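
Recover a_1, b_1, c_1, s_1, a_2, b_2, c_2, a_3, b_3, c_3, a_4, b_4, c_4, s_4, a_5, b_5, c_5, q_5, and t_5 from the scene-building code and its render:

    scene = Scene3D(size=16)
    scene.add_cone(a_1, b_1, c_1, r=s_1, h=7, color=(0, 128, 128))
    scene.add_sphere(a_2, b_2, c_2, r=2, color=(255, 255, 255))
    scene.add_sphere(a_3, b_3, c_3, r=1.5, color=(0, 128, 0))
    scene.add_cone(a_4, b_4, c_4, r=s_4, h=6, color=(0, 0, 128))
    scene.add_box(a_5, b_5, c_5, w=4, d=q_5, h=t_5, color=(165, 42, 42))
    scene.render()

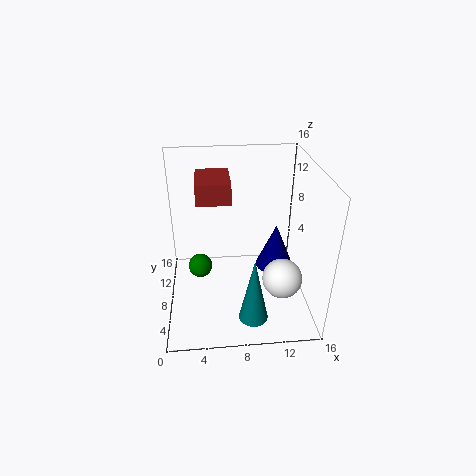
a_1 = 9, b_1 = 2, c_1 = 2, s_1 = 1.5, a_2 = 12, b_2 = 3, c_2 = 6, a_3 = 3.5, b_3 = 11.5, c_3 = 2, a_4 = 13.5, b_4 = 13, c_4 = 0.5, s_4 = 2.5, a_5 = 3.5, b_5 = 10, c_5 = 11, q_5 = 5.5, t_5 = 2.5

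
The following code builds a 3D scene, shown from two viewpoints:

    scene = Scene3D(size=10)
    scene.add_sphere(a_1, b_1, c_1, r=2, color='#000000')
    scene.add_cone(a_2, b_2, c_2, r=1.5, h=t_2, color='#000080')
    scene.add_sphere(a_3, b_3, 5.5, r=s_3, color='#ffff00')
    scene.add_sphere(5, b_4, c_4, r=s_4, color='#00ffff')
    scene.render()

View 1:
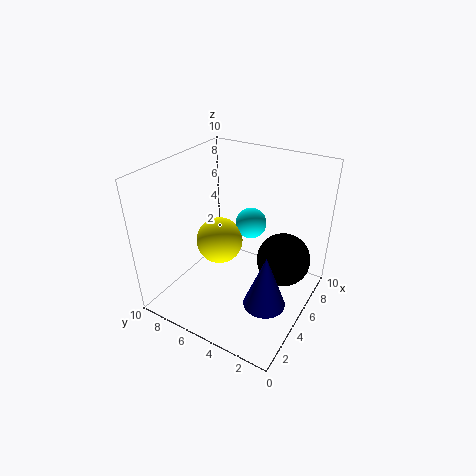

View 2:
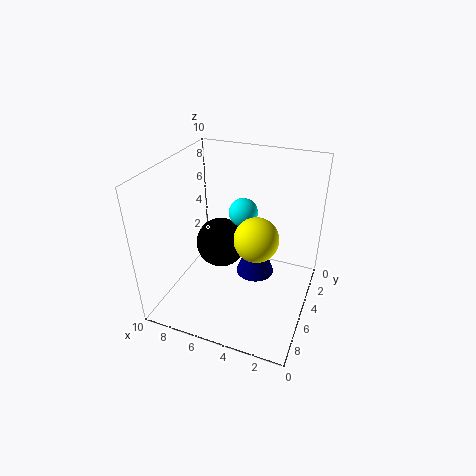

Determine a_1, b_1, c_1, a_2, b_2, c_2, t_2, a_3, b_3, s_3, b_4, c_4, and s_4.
a_1 = 7.5; b_1 = 2.5; c_1 = 2.5; a_2 = 4.5; b_2 = 2.5; c_2 = 0.5; t_2 = 4; a_3 = 3.5; b_3 = 5.5; s_3 = 1.5; b_4 = 4; c_4 = 6.5; s_4 = 1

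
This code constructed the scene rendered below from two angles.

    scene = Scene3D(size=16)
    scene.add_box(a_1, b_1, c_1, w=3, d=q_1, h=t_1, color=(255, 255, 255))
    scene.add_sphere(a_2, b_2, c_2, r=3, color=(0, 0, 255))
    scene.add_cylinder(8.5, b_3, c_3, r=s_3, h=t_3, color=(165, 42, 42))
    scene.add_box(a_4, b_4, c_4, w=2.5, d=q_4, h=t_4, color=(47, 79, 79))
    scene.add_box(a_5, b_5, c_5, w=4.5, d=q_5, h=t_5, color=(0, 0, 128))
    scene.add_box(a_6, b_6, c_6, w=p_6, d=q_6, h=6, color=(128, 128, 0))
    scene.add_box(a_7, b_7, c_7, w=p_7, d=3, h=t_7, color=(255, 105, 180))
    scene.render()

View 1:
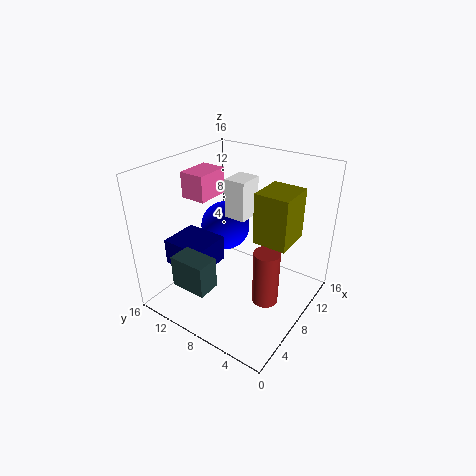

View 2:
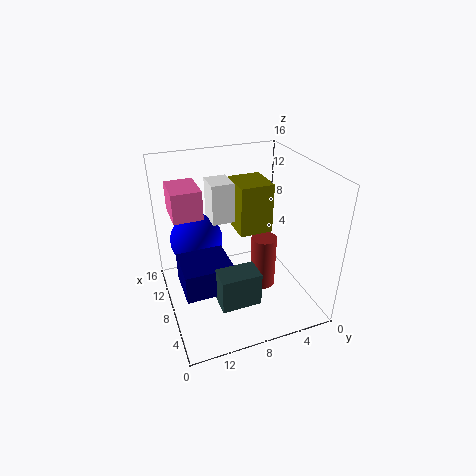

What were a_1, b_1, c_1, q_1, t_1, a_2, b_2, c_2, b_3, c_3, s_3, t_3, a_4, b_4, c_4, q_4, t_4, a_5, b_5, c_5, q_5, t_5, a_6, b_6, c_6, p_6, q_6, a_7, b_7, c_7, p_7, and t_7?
a_1 = 9, b_1 = 8, c_1 = 9.5, q_1 = 2.5, t_1 = 4.5, a_2 = 11, b_2 = 12, c_2 = 7, b_3 = 4.5, c_3 = 0.5, s_3 = 1.5, t_3 = 6.5, a_4 = 1.5, b_4 = 8, c_4 = 4, q_4 = 4, t_4 = 3.5, a_5 = 3.5, b_5 = 10, c_5 = 4.5, q_5 = 5, t_5 = 3, a_6 = 9.5, b_6 = 3, c_6 = 7, p_6 = 4.5, q_6 = 4, a_7 = 7, b_7 = 12, c_7 = 11.5, p_7 = 4, t_7 = 3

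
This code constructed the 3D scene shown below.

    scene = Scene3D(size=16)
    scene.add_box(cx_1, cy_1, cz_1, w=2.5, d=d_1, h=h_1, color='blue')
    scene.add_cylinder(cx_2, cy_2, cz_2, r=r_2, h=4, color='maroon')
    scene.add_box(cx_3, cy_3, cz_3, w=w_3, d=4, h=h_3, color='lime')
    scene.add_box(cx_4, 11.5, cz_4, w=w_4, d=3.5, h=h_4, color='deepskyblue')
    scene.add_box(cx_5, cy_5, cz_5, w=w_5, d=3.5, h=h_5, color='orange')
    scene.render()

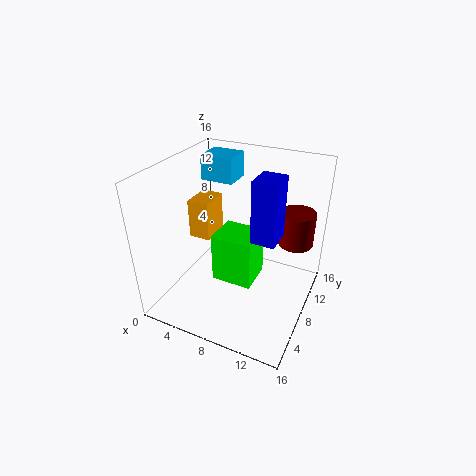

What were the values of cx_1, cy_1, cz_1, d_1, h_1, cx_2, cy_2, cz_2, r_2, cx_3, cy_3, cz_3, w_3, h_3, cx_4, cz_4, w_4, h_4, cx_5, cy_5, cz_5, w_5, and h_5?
cx_1 = 10.5; cy_1 = 5.5; cz_1 = 9.5; d_1 = 3; h_1 = 6.5; cx_2 = 13.5; cy_2 = 12; cz_2 = 6.5; r_2 = 2; cx_3 = 6; cy_3 = 5.5; cz_3 = 3.5; w_3 = 4.5; h_3 = 5.5; cx_4 = 1.5; cz_4 = 12.5; w_4 = 4; h_4 = 3; cx_5 = 2; cy_5 = 7.5; cz_5 = 7; w_5 = 2.5; h_5 = 4.5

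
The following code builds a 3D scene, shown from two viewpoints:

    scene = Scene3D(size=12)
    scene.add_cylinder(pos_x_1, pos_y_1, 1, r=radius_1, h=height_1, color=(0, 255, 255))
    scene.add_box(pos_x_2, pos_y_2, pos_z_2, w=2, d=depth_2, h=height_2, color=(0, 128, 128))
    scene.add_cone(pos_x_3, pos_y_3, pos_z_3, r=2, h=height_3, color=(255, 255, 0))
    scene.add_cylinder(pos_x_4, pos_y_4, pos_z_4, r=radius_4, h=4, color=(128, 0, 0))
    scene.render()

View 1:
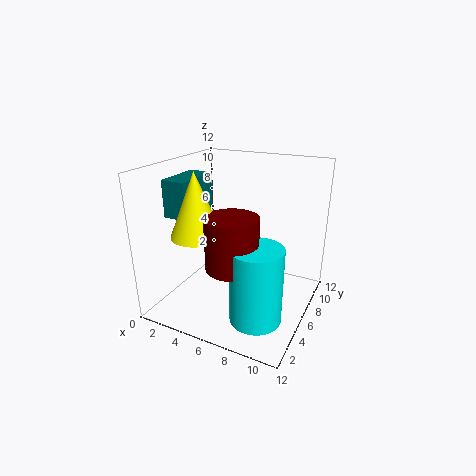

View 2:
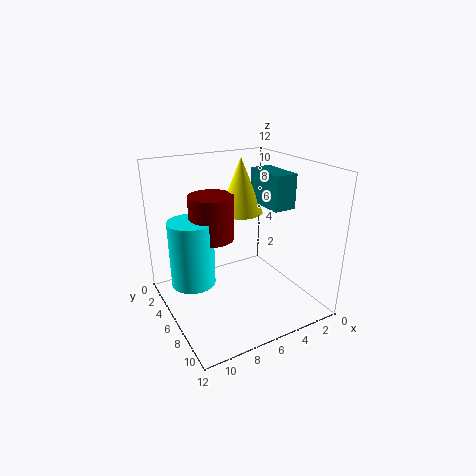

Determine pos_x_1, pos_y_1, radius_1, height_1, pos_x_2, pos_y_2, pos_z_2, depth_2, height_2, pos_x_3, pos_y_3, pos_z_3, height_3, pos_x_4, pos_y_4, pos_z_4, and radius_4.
pos_x_1 = 9
pos_y_1 = 3
radius_1 = 2
height_1 = 6
pos_x_2 = 1
pos_y_2 = 3
pos_z_2 = 8
depth_2 = 4
height_2 = 3
pos_x_3 = 4
pos_y_3 = 3
pos_z_3 = 7
height_3 = 5
pos_x_4 = 7
pos_y_4 = 3
pos_z_4 = 5
radius_4 = 2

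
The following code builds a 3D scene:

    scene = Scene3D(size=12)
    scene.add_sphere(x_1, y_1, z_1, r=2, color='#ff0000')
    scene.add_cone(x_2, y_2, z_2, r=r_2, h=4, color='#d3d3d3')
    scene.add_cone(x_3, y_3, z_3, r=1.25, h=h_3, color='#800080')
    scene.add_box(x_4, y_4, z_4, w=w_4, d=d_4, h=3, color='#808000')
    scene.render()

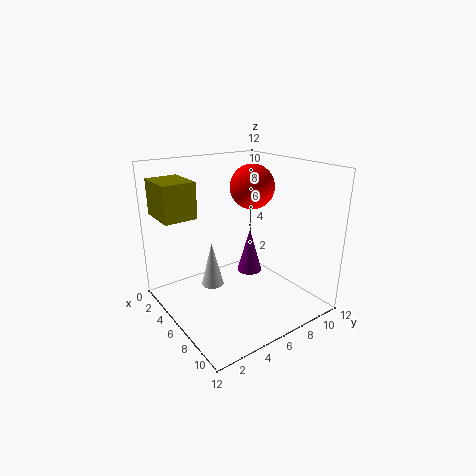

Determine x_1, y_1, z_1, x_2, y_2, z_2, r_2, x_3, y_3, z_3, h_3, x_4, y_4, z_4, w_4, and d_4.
x_1 = 4; y_1 = 9; z_1 = 9.5; x_2 = 3.75; y_2 = 4.75; z_2 = 1; r_2 = 1; x_3 = 2.5; y_3 = 10; z_3 = 0.25; h_3 = 4.5; x_4 = 0.75; y_4 = 0.5; z_4 = 7.75; w_4 = 3.5; d_4 = 2.75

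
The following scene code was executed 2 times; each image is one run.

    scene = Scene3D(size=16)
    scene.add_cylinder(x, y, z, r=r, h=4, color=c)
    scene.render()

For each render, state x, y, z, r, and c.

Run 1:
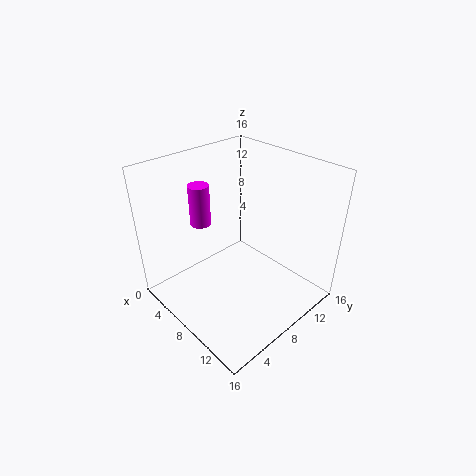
x = 7.5; y = 3.5; z = 11.5; r = 1; c = 'magenta'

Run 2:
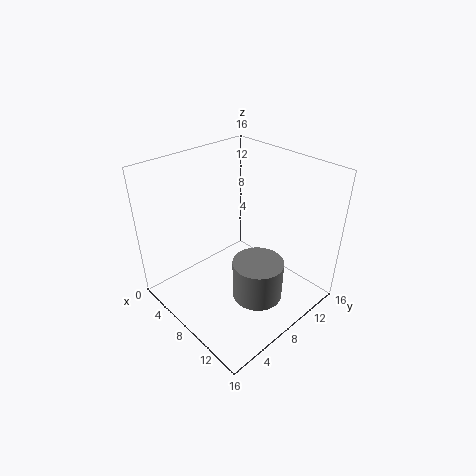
x = 13; y = 6; z = 4.5; r = 2.5; c = 'gray'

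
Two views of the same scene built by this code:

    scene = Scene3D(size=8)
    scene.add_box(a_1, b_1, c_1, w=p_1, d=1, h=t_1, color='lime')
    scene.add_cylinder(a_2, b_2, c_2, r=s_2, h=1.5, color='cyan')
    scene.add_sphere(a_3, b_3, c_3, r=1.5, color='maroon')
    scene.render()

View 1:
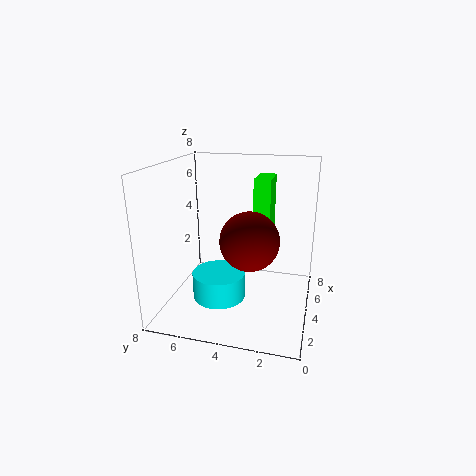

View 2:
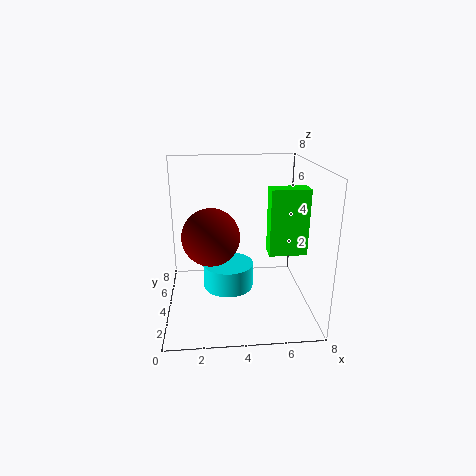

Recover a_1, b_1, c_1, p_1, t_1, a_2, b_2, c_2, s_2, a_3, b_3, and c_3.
a_1 = 5.5
b_1 = 2.5
c_1 = 3.5
p_1 = 2
t_1 = 3.5
a_2 = 3.5
b_2 = 5
c_2 = 0.5
s_2 = 1.5
a_3 = 2.5
b_3 = 3
c_3 = 4.5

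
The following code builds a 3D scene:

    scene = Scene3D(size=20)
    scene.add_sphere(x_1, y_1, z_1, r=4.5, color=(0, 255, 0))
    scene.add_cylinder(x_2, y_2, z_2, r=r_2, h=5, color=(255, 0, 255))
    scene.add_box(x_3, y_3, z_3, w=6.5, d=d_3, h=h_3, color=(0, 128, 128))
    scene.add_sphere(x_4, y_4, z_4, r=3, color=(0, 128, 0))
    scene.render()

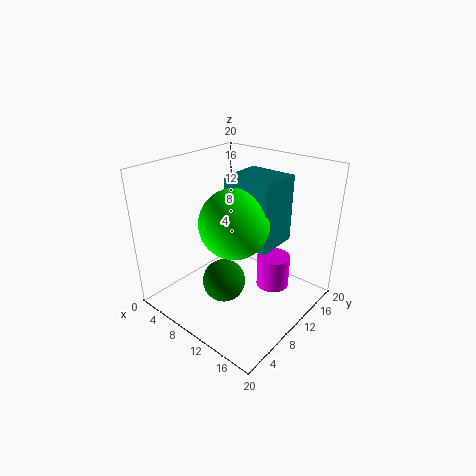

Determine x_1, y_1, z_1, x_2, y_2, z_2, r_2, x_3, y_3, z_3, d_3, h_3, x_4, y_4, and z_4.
x_1 = 11.5
y_1 = 7.5
z_1 = 13.5
x_2 = 12.5
y_2 = 15.5
z_2 = 0.5
r_2 = 2.5
x_3 = 9
y_3 = 8.5
z_3 = 10
d_3 = 6
h_3 = 9
x_4 = 9.5
y_4 = 7.5
z_4 = 4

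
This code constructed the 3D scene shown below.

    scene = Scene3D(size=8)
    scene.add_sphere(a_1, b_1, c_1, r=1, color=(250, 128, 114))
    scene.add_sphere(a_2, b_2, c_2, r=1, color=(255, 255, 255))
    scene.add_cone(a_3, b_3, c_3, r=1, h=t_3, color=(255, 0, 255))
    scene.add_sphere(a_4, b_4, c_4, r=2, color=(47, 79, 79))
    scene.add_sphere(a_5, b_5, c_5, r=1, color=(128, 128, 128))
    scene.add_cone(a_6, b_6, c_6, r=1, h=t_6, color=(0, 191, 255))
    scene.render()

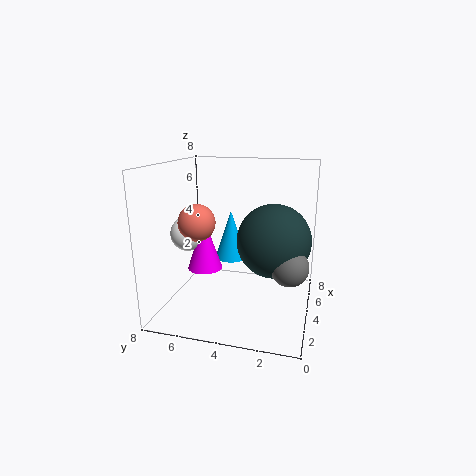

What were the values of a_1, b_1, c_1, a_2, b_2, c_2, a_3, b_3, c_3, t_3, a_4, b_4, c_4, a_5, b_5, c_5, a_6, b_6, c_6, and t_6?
a_1 = 3; b_1 = 6; c_1 = 5; a_2 = 4; b_2 = 7; c_2 = 4; a_3 = 4; b_3 = 6; c_3 = 2; t_3 = 3; a_4 = 4; b_4 = 2; c_4 = 4; a_5 = 3; b_5 = 1; c_5 = 3; a_6 = 6; b_6 = 5; c_6 = 2; t_6 = 3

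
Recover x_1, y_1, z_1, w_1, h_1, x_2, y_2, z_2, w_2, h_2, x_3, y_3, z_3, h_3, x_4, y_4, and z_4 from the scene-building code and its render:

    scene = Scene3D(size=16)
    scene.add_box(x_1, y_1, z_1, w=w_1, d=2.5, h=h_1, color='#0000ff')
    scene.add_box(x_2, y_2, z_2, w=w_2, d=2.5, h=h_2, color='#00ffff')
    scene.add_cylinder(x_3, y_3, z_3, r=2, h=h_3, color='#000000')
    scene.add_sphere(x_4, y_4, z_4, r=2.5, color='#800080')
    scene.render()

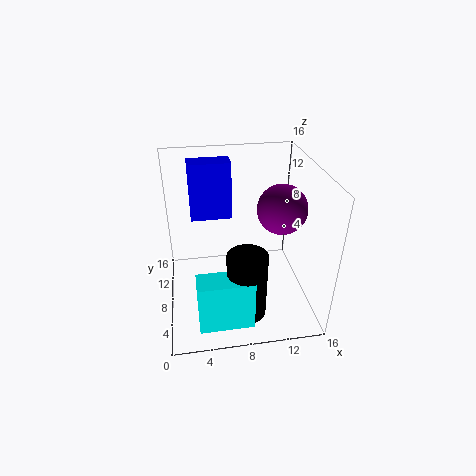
x_1 = 3, y_1 = 12.5, z_1 = 8, w_1 = 5, h_1 = 7, x_2 = 3, y_2 = 0.5, z_2 = 2, w_2 = 5.5, h_2 = 5.5, x_3 = 8, y_3 = 2.5, z_3 = 2.5, h_3 = 7, x_4 = 12, y_4 = 5.5, z_4 = 12.5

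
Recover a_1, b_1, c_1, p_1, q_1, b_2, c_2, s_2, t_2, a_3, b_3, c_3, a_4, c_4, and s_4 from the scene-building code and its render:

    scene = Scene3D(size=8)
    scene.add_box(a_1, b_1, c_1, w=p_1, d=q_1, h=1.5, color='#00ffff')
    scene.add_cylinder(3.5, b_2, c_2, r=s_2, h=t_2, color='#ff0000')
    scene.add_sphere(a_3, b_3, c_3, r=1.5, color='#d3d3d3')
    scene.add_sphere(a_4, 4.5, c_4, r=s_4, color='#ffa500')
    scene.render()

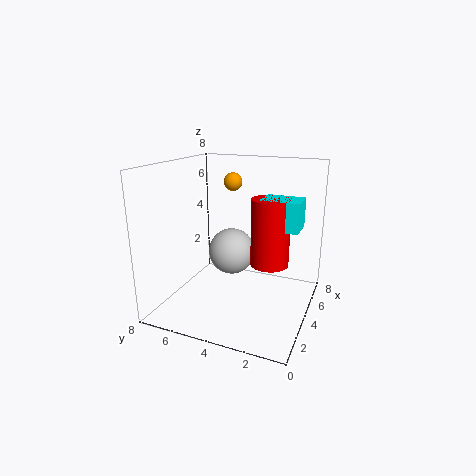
a_1 = 3
b_1 = 0.5
c_1 = 5
p_1 = 1.5
q_1 = 2
b_2 = 2
c_2 = 3
s_2 = 1
t_2 = 3.5
a_3 = 6.5
b_3 = 5.5
c_3 = 2
a_4 = 4.5
c_4 = 7
s_4 = 0.5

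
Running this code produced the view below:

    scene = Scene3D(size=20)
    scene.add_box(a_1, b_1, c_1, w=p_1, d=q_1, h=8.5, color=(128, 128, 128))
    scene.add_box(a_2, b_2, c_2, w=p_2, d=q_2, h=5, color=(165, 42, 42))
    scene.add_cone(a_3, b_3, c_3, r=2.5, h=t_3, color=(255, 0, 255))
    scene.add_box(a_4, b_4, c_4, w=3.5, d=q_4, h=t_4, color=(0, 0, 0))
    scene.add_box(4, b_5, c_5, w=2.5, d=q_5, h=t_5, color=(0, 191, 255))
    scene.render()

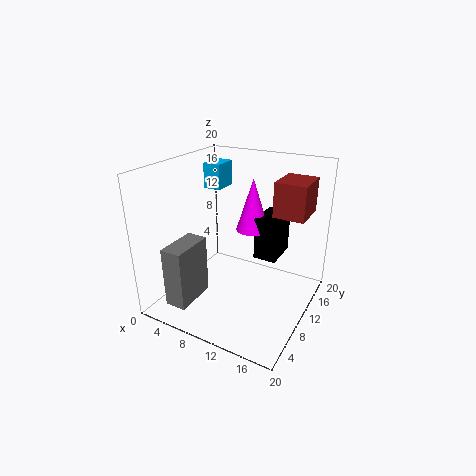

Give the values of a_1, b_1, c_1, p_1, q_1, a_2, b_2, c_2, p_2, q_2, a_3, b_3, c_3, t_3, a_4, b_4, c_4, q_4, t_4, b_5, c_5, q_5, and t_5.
a_1 = 3, b_1 = 2, c_1 = 1.5, p_1 = 3, q_1 = 6, a_2 = 13.5, b_2 = 13.5, c_2 = 12.5, p_2 = 4.5, q_2 = 5.5, a_3 = 9.5, b_3 = 15.5, c_3 = 9, t_3 = 8, a_4 = 10.5, b_4 = 14, c_4 = 5, q_4 = 5.5, t_4 = 6.5, b_5 = 11, c_5 = 16, q_5 = 3.5, t_5 = 3.5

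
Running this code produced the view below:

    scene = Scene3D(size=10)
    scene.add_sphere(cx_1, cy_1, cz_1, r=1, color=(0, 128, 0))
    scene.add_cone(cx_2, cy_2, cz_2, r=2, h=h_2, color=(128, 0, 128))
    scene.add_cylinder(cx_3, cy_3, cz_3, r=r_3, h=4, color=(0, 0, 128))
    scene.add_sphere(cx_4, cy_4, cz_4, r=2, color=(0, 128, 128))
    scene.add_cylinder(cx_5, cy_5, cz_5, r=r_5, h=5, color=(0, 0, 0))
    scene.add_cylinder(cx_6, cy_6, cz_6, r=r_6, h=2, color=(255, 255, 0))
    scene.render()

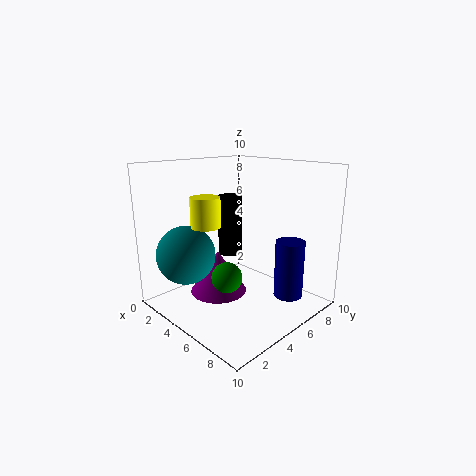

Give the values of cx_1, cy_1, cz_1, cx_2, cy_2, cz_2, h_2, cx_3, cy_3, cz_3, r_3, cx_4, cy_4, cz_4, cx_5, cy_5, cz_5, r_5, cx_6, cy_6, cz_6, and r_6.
cx_1 = 6; cy_1 = 3; cz_1 = 3; cx_2 = 4; cy_2 = 4; cz_2 = 1; h_2 = 3; cx_3 = 8; cy_3 = 7; cz_3 = 1; r_3 = 1; cx_4 = 3; cy_4 = 2; cz_4 = 4; cx_5 = 1; cy_5 = 8; cz_5 = 2; r_5 = 1; cx_6 = 4; cy_6 = 3; cz_6 = 6; r_6 = 1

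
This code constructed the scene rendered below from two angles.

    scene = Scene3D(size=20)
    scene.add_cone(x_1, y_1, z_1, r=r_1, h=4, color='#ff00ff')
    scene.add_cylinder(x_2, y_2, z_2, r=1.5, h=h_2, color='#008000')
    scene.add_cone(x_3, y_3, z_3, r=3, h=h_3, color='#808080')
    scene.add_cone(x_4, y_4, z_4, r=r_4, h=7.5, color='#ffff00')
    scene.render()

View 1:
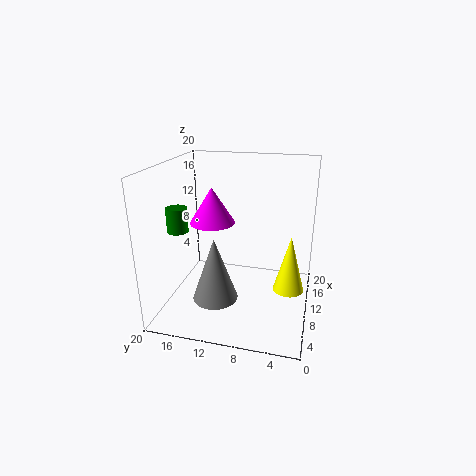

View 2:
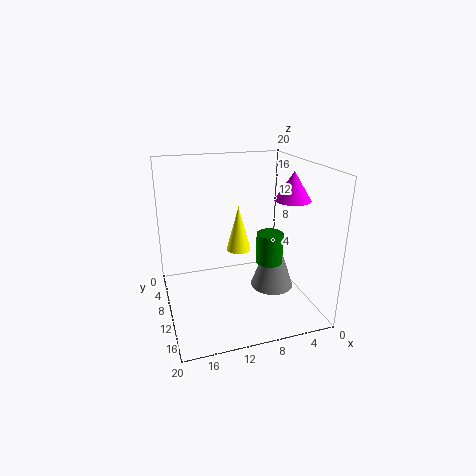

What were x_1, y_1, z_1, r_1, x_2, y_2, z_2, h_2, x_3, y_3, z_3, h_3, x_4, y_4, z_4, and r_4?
x_1 = 2.5, y_1 = 11, z_1 = 15, r_1 = 2.5, x_2 = 9, y_2 = 18.5, z_2 = 10.5, h_2 = 3.5, x_3 = 5.5, y_3 = 12, z_3 = 3, h_3 = 8.5, x_4 = 7.5, y_4 = 2.5, z_4 = 4.5, r_4 = 2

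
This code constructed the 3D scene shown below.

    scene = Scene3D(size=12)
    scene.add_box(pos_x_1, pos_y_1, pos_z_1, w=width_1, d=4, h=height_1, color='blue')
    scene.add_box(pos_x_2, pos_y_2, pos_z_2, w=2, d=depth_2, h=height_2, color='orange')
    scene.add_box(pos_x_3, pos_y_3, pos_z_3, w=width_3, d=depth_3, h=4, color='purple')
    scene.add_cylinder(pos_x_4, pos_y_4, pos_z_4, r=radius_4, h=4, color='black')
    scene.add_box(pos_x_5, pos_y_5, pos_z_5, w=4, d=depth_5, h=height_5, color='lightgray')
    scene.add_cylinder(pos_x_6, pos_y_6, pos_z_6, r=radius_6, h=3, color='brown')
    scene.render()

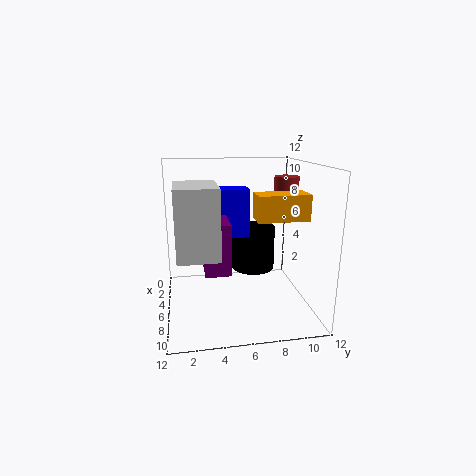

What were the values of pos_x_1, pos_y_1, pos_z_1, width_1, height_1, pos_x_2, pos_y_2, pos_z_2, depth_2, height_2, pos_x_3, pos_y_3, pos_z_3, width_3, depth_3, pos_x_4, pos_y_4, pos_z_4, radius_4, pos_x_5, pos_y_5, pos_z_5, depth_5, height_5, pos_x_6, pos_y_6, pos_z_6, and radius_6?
pos_x_1 = 4, pos_y_1 = 3, pos_z_1 = 6, width_1 = 2, height_1 = 4, pos_x_2 = 7, pos_y_2 = 7, pos_z_2 = 8, depth_2 = 4, height_2 = 2, pos_x_3 = 6, pos_y_3 = 3, pos_z_3 = 4, width_3 = 3, depth_3 = 2, pos_x_4 = 3, pos_y_4 = 8, pos_z_4 = 2, radius_4 = 2, pos_x_5 = 7, pos_y_5 = 1, pos_z_5 = 6, depth_5 = 3, height_5 = 5, pos_x_6 = 6, pos_y_6 = 10, pos_z_6 = 8, radius_6 = 1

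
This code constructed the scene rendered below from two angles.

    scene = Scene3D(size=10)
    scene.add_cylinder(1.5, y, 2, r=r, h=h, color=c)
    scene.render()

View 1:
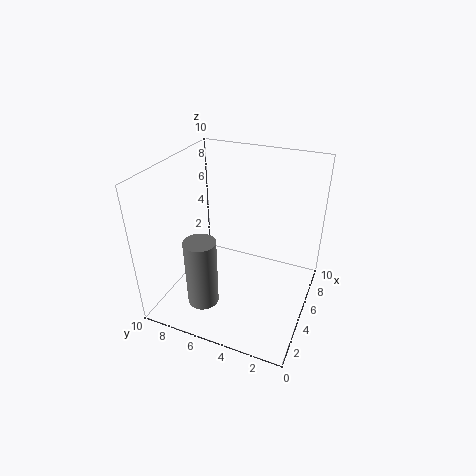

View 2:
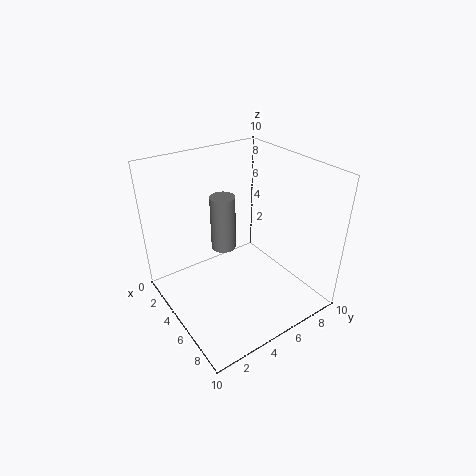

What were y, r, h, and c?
y = 6
r = 1
h = 4.5
c = 'gray'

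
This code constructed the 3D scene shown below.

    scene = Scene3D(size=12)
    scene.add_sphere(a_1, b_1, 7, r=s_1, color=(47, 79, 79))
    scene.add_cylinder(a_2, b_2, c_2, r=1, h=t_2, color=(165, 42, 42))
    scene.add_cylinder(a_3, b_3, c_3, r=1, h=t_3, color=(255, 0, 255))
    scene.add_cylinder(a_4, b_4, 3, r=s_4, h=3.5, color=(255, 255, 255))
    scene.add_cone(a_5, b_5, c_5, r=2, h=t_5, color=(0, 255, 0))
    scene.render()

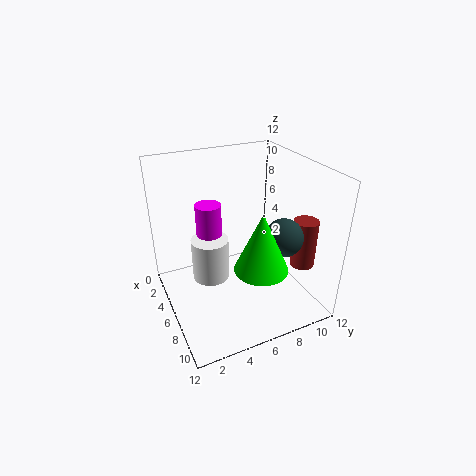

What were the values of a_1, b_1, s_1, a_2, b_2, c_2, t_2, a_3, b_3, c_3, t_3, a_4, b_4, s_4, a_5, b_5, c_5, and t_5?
a_1 = 9, b_1 = 8.5, s_1 = 1.5, a_2 = 9, b_2 = 10.5, c_2 = 4, t_2 = 4, a_3 = 6, b_3 = 3.5, c_3 = 7, t_3 = 2.5, a_4 = 6, b_4 = 3.5, s_4 = 1.5, a_5 = 10, b_5 = 6, c_5 = 5.5, t_5 = 4.5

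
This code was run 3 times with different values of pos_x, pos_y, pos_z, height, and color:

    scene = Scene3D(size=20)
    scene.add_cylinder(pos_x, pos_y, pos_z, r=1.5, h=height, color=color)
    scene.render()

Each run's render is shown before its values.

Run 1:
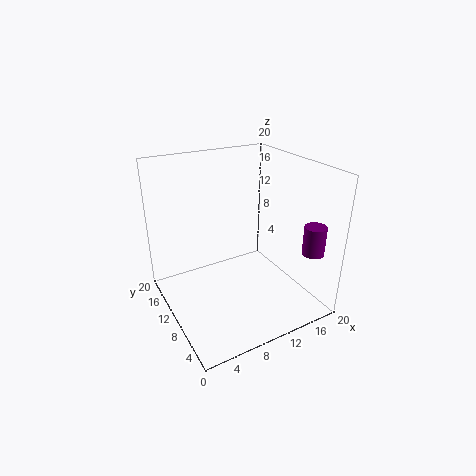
pos_x = 18
pos_y = 3.5
pos_z = 8.5
height = 4
color = 'purple'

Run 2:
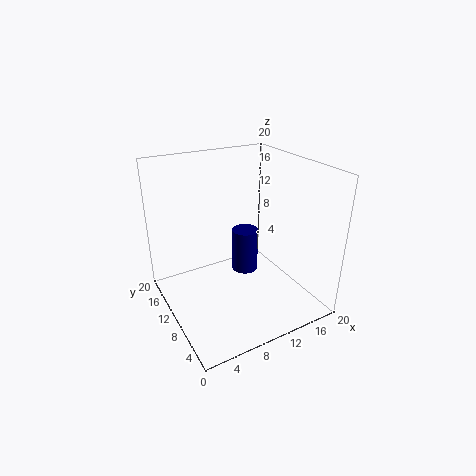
pos_x = 7.5
pos_y = 4
pos_z = 9.5
height = 5
color = 'navy'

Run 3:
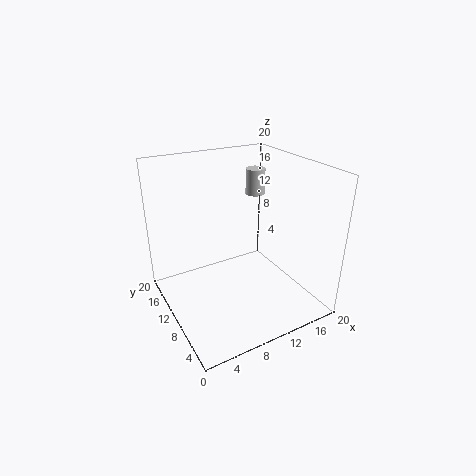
pos_x = 16.5
pos_y = 16
pos_z = 13.5
height = 4
color = 'lightgray'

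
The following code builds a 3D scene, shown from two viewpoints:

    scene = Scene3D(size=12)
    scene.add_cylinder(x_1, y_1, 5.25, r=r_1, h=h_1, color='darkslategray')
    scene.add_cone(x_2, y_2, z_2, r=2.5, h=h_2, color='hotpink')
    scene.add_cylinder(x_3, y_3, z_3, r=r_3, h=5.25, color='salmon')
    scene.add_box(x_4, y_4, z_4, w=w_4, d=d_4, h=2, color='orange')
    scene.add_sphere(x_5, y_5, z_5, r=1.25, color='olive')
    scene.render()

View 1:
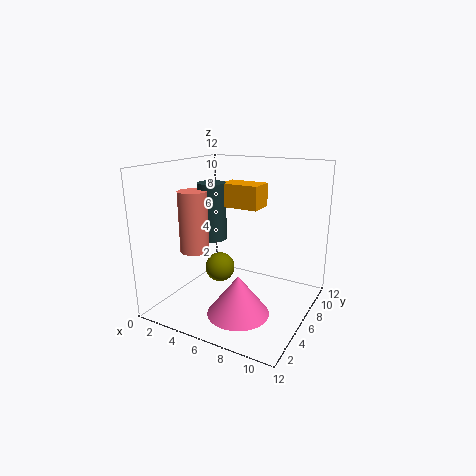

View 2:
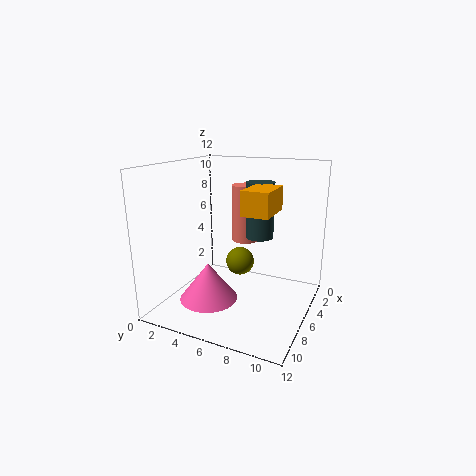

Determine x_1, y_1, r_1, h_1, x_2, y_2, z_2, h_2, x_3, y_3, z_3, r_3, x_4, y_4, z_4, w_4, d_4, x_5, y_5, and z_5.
x_1 = 3, y_1 = 6.75, r_1 = 1.25, h_1 = 5, x_2 = 7.25, y_2 = 3.75, z_2 = 0.5, h_2 = 3.25, x_3 = 2.25, y_3 = 5, z_3 = 4.5, r_3 = 1.25, x_4 = 3.75, y_4 = 6.75, z_4 = 8.25, w_4 = 3.5, d_4 = 2.25, x_5 = 4.5, y_5 = 5.5, z_5 = 3.25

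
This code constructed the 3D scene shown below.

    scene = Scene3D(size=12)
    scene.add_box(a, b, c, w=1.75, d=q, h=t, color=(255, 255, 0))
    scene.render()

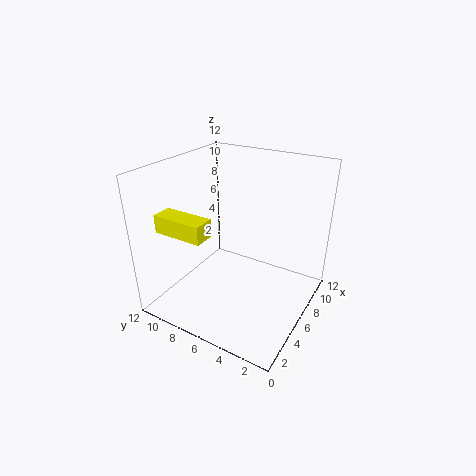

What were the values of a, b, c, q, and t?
a = 2.25; b = 7.25; c = 6.75; q = 4.25; t = 1.5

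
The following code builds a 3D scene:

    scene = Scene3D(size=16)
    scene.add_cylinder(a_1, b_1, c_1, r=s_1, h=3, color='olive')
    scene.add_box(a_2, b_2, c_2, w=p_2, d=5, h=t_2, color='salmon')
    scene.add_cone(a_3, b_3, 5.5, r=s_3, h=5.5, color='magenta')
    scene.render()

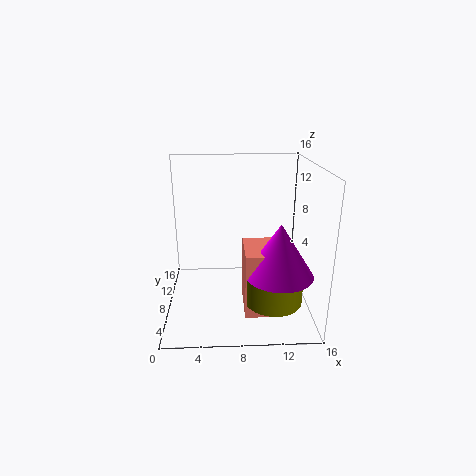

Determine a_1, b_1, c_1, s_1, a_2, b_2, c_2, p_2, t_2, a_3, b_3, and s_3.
a_1 = 11.5; b_1 = 4; c_1 = 2.5; s_1 = 3; a_2 = 8.5; b_2 = 3; c_2 = 1; p_2 = 3.5; t_2 = 7; a_3 = 12; b_3 = 4; s_3 = 3.5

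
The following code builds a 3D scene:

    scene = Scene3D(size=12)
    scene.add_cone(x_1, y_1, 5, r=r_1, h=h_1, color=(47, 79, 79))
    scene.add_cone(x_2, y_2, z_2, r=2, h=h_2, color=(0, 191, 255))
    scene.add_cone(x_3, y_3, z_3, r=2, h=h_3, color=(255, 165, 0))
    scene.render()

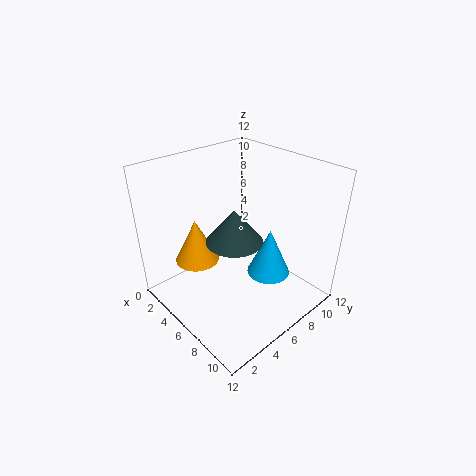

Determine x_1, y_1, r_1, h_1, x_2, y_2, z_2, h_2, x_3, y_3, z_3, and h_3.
x_1 = 5
y_1 = 6.5
r_1 = 2.5
h_1 = 3
x_2 = 6.5
y_2 = 9.5
z_2 = 1
h_2 = 4.5
x_3 = 2
y_3 = 4.5
z_3 = 2.5
h_3 = 4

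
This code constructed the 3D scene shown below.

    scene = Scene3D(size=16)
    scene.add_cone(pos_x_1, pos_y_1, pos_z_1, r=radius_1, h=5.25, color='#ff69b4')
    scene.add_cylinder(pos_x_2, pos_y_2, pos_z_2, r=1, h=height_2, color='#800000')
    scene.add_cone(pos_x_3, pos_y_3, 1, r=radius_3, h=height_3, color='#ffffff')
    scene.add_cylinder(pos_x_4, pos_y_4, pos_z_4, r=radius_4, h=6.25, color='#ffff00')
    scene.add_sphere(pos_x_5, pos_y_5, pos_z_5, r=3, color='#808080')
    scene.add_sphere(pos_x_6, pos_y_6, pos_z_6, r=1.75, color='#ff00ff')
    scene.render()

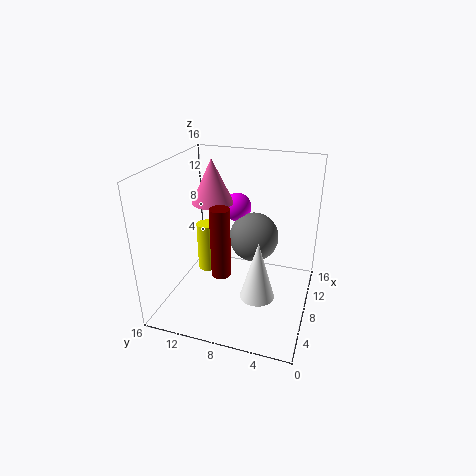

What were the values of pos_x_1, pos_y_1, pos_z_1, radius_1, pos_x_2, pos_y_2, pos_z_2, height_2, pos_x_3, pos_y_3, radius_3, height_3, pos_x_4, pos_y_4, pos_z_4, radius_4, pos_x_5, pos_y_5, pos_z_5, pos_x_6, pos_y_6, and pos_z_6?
pos_x_1 = 11.25, pos_y_1 = 12.25, pos_z_1 = 10.5, radius_1 = 2.5, pos_x_2 = 4, pos_y_2 = 8.5, pos_z_2 = 5.75, height_2 = 7.25, pos_x_3 = 7.5, pos_y_3 = 5.5, radius_3 = 2, height_3 = 7, pos_x_4 = 11.25, pos_y_4 = 13.25, pos_z_4 = 1.25, radius_4 = 1.25, pos_x_5 = 12, pos_y_5 = 7.25, pos_z_5 = 6.25, pos_x_6 = 13, pos_y_6 = 9.75, pos_z_6 = 9.5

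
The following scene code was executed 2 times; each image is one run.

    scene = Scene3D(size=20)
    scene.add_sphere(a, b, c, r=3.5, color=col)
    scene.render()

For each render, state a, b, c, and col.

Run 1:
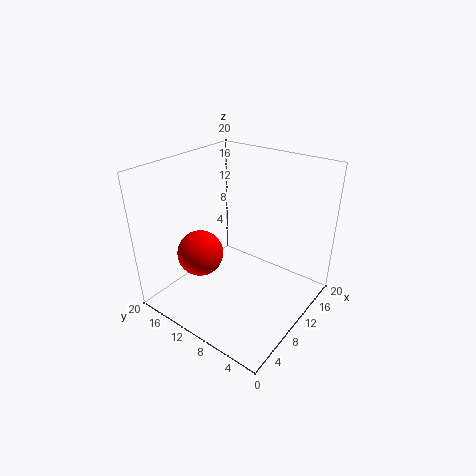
a = 9, b = 16.5, c = 5.5, col = 'red'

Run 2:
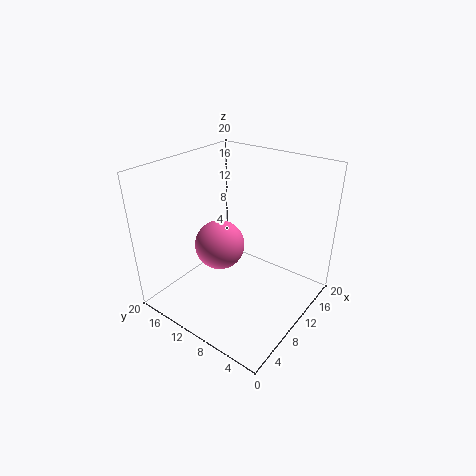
a = 9, b = 12.5, c = 8.5, col = 'hotpink'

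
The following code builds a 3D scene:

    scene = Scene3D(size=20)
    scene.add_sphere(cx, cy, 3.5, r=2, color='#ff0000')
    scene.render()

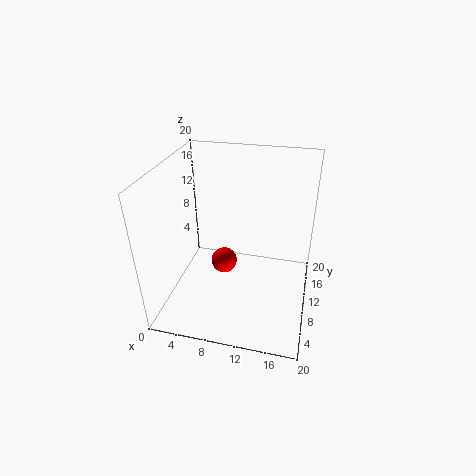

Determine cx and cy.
cx = 7
cy = 13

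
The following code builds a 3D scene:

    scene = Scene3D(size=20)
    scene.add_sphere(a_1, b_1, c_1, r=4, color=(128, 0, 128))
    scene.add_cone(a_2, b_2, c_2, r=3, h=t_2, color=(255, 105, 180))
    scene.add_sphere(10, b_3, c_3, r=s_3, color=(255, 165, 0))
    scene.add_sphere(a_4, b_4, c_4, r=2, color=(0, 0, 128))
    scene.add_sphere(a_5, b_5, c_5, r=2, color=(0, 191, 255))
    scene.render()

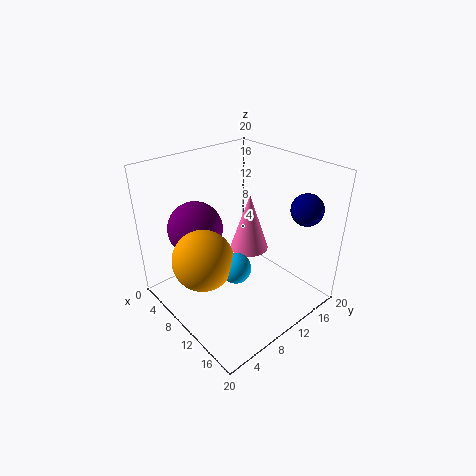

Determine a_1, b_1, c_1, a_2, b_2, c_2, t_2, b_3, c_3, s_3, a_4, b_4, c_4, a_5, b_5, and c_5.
a_1 = 4
b_1 = 7
c_1 = 10
a_2 = 7
b_2 = 15
c_2 = 5
t_2 = 9
b_3 = 4
c_3 = 9
s_3 = 4
a_4 = 18
b_4 = 14
c_4 = 16
a_5 = 13
b_5 = 7
c_5 = 8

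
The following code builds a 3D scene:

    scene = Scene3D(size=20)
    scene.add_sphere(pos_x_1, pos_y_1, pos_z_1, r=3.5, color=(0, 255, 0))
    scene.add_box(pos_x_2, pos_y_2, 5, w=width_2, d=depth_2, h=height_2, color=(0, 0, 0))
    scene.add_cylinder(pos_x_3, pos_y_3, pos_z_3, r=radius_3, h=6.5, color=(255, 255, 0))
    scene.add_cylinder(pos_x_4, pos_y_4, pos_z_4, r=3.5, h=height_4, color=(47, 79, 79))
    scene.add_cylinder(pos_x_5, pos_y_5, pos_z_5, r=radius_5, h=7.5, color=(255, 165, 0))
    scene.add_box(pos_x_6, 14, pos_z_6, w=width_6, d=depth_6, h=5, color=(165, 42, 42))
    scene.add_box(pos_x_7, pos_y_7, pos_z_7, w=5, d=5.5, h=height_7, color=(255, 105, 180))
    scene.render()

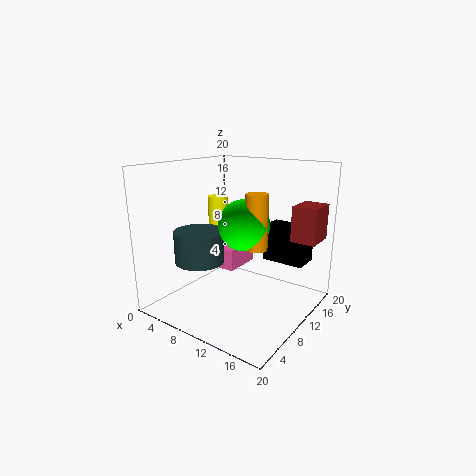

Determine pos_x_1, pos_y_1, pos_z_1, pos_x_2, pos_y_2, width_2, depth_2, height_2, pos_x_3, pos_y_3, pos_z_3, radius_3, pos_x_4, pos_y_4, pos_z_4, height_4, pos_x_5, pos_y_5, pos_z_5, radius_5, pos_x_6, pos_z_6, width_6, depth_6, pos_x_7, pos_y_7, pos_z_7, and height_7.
pos_x_1 = 11, pos_y_1 = 10, pos_z_1 = 12, pos_x_2 = 10.5, pos_y_2 = 16, width_2 = 6.5, depth_2 = 4, height_2 = 5.5, pos_x_3 = 5, pos_y_3 = 12, pos_z_3 = 8.5, radius_3 = 1.5, pos_x_4 = 5.5, pos_y_4 = 7, pos_z_4 = 6.5, height_4 = 4.5, pos_x_5 = 13, pos_y_5 = 10, pos_z_5 = 9, radius_5 = 1.5, pos_x_6 = 16, pos_z_6 = 9.5, width_6 = 3.5, depth_6 = 4.5, pos_x_7 = 5, pos_y_7 = 8.5, pos_z_7 = 5.5, height_7 = 3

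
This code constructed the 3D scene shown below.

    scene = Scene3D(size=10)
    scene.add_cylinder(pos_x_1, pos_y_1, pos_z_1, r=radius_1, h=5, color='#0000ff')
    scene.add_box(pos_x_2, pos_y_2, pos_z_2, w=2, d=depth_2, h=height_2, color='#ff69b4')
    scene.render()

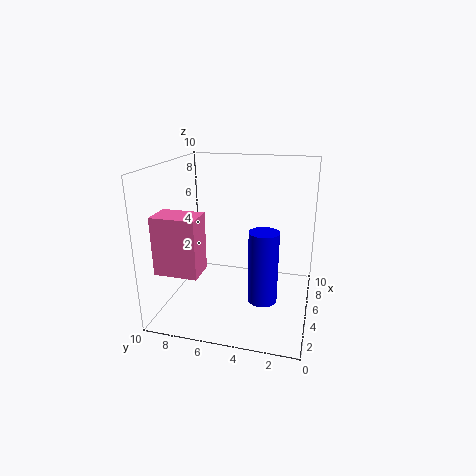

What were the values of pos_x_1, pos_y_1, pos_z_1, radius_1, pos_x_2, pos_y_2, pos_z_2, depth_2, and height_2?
pos_x_1 = 4
pos_y_1 = 3
pos_z_1 = 1
radius_1 = 1
pos_x_2 = 2
pos_y_2 = 7
pos_z_2 = 3
depth_2 = 3
height_2 = 4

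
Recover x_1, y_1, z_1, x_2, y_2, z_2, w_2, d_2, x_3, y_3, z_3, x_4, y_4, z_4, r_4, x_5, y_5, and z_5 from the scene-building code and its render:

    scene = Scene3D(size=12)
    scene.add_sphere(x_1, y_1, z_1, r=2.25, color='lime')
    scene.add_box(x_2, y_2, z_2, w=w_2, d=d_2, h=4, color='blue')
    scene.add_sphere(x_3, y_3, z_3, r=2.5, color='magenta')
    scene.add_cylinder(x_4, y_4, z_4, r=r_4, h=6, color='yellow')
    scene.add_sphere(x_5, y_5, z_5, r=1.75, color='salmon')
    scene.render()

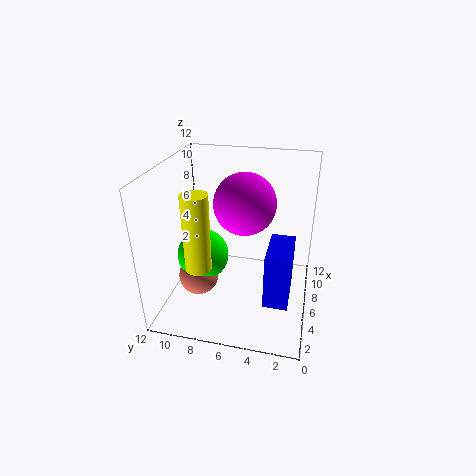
x_1 = 6.25
y_1 = 9.25
z_1 = 3.75
x_2 = 0.75
y_2 = 1.25
z_2 = 3.75
w_2 = 3.5
d_2 = 1.75
x_3 = 6.25
y_3 = 5.5
z_3 = 9
x_4 = 2.5
y_4 = 8.25
z_4 = 5
r_4 = 1
x_5 = 5.5
y_5 = 9.5
z_5 = 2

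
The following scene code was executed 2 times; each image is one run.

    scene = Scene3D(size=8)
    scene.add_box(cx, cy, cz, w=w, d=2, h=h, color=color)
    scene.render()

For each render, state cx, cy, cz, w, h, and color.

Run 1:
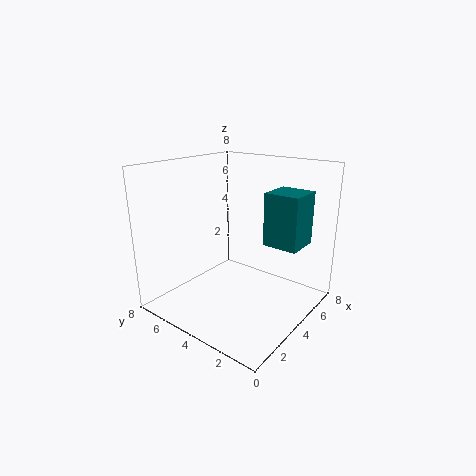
cx = 5
cy = 1
cz = 3.5
w = 2
h = 3
color = 'teal'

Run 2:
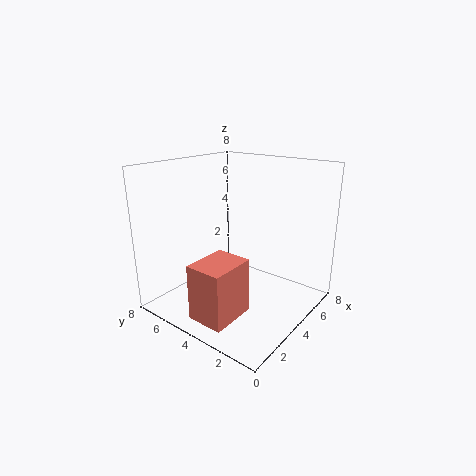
cx = 0.5
cy = 2.5
cz = 0.5
w = 2.5
h = 3
color = 'salmon'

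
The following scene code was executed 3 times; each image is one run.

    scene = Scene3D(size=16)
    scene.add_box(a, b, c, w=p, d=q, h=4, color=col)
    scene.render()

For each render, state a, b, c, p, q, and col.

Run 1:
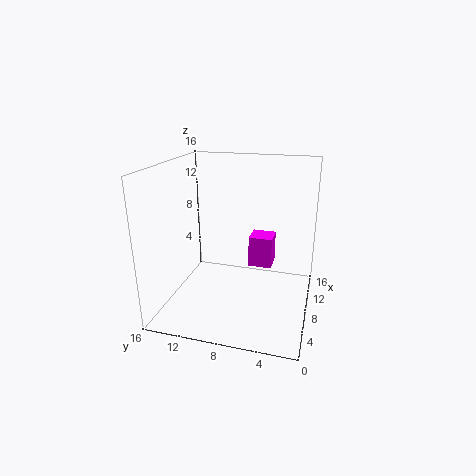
a = 13, b = 5, c = 2, p = 3, q = 3, col = 'magenta'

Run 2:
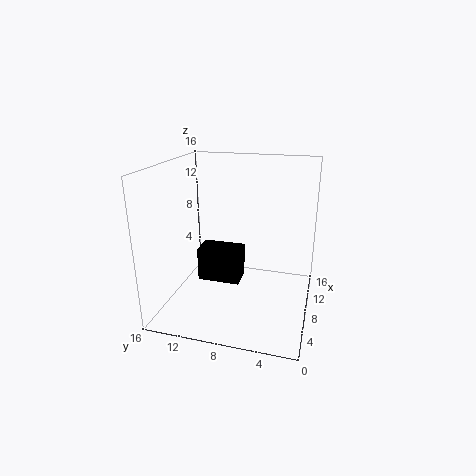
a = 8, b = 8, c = 2, p = 3, q = 5, col = 'black'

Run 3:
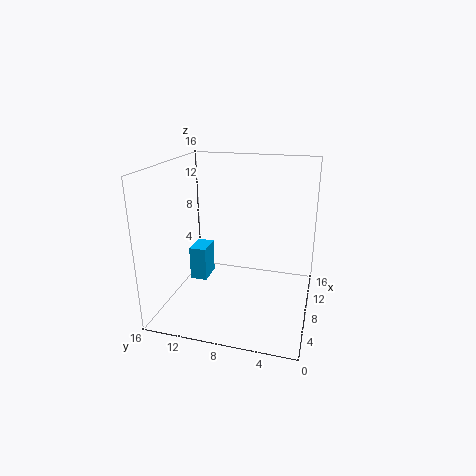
a = 8, b = 12, c = 2, p = 3, q = 2, col = 'deepskyblue'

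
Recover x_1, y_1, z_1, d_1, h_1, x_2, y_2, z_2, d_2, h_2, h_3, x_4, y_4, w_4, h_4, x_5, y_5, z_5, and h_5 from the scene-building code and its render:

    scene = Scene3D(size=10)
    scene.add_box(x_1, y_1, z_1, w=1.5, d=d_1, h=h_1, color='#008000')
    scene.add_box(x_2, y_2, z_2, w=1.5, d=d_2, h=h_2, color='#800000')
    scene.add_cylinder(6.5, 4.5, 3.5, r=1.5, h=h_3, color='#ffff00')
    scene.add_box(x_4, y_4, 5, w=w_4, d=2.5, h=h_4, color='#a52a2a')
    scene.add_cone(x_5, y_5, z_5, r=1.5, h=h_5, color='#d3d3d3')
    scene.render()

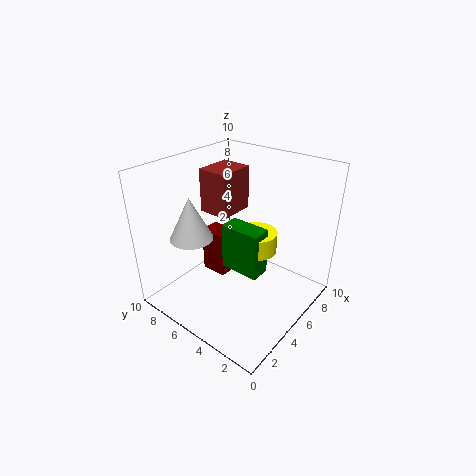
x_1 = 5
y_1 = 3.5
z_1 = 2
d_1 = 3
h_1 = 3.5
x_2 = 5
y_2 = 6.5
z_2 = 1
d_2 = 2
h_2 = 3.5
h_3 = 1.5
x_4 = 6.5
y_4 = 7.5
w_4 = 3
h_4 = 3.5
x_5 = 3
y_5 = 7.5
z_5 = 5
h_5 = 3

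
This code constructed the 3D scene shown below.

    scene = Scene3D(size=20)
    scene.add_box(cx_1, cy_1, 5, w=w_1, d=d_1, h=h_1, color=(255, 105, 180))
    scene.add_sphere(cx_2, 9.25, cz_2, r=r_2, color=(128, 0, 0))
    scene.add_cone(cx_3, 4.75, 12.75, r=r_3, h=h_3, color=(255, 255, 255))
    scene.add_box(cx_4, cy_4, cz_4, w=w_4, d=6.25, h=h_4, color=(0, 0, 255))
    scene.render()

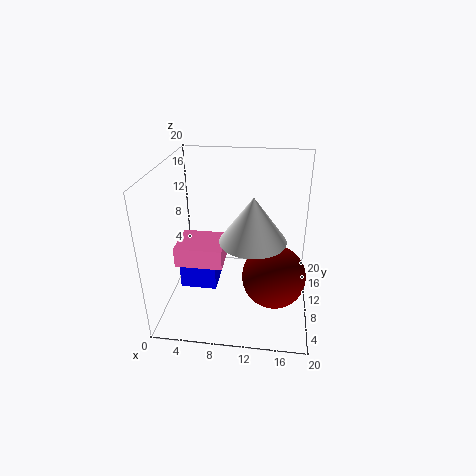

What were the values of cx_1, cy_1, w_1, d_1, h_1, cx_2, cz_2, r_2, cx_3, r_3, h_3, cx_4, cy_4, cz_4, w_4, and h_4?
cx_1 = 0.75, cy_1 = 9, w_1 = 7, d_1 = 6, h_1 = 3, cx_2 = 15.25, cz_2 = 4.5, r_2 = 4.5, cx_3 = 12.5, r_3 = 4, h_3 = 5.5, cx_4 = 1, cy_4 = 10.25, cz_4 = 0.5, w_4 = 5.5, h_4 = 4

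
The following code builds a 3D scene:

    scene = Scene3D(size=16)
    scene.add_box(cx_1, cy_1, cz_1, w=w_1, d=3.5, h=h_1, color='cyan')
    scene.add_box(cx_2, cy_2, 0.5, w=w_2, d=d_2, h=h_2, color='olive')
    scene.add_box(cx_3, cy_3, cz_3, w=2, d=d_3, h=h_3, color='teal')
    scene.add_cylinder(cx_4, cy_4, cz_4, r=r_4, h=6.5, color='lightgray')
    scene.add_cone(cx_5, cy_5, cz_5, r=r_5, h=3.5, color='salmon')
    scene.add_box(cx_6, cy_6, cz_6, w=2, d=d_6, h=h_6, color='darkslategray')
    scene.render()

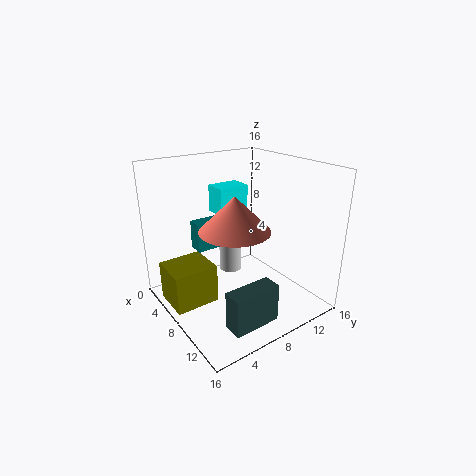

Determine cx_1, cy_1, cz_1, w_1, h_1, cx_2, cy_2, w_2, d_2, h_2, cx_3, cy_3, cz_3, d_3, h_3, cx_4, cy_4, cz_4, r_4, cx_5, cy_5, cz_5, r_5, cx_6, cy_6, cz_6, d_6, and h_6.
cx_1 = 4.5
cy_1 = 6.5
cz_1 = 10.5
w_1 = 2.5
h_1 = 3
cx_2 = 3
cy_2 = 0.5
w_2 = 4.5
d_2 = 5
h_2 = 4.5
cx_3 = 1.5
cy_3 = 5.5
cz_3 = 5
d_3 = 4
h_3 = 3.5
cx_4 = 2
cy_4 = 11
cz_4 = 0.5
r_4 = 1.5
cx_5 = 11
cy_5 = 5.5
cz_5 = 10.5
r_5 = 3.5
cx_6 = 13
cy_6 = 3
cz_6 = 1.5
d_6 = 5
h_6 = 4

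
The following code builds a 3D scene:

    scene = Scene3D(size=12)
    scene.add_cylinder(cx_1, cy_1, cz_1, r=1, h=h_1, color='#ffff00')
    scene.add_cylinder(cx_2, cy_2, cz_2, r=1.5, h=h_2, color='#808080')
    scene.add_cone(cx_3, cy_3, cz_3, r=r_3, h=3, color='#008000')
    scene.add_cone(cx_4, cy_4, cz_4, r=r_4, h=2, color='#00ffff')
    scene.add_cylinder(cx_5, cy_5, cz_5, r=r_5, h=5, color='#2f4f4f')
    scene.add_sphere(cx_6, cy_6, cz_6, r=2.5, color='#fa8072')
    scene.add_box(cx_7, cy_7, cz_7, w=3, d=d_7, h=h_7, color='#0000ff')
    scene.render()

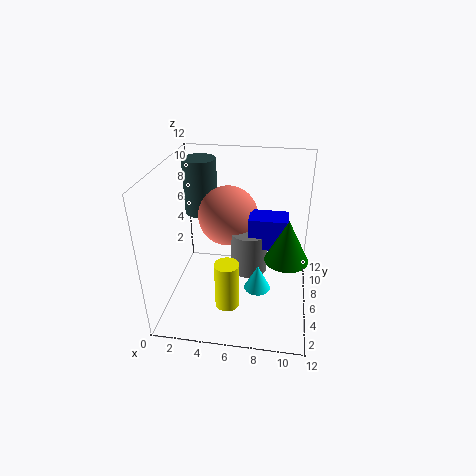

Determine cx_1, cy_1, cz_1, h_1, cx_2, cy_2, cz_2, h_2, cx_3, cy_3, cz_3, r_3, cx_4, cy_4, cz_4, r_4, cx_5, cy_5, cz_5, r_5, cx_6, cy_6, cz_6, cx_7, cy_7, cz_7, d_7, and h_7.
cx_1 = 5.5; cy_1 = 3.5; cz_1 = 1; h_1 = 4; cx_2 = 7; cy_2 = 5.5; cz_2 = 3.5; h_2 = 3.5; cx_3 = 10; cy_3 = 2; cz_3 = 7; r_3 = 1.5; cx_4 = 8; cy_4 = 3; cz_4 = 3.5; r_4 = 1; cx_5 = 2; cy_5 = 9.5; cz_5 = 6.5; r_5 = 1.5; cx_6 = 5; cy_6 = 7; cz_6 = 7.5; cx_7 = 7; cy_7 = 4.5; cz_7 = 6; d_7 = 2; h_7 = 2.5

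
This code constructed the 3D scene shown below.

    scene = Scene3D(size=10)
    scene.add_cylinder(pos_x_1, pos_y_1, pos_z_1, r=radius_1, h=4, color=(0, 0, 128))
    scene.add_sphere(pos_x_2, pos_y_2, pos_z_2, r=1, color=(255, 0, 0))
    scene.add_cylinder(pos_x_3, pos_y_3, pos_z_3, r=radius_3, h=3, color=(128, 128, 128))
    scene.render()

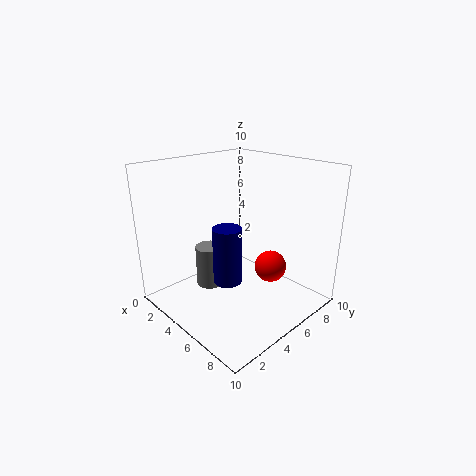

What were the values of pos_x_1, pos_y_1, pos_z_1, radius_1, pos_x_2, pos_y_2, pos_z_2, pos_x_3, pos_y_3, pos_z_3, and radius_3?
pos_x_1 = 5, pos_y_1 = 4, pos_z_1 = 2, radius_1 = 1, pos_x_2 = 8, pos_y_2 = 5, pos_z_2 = 4, pos_x_3 = 3, pos_y_3 = 4, pos_z_3 = 1, radius_3 = 1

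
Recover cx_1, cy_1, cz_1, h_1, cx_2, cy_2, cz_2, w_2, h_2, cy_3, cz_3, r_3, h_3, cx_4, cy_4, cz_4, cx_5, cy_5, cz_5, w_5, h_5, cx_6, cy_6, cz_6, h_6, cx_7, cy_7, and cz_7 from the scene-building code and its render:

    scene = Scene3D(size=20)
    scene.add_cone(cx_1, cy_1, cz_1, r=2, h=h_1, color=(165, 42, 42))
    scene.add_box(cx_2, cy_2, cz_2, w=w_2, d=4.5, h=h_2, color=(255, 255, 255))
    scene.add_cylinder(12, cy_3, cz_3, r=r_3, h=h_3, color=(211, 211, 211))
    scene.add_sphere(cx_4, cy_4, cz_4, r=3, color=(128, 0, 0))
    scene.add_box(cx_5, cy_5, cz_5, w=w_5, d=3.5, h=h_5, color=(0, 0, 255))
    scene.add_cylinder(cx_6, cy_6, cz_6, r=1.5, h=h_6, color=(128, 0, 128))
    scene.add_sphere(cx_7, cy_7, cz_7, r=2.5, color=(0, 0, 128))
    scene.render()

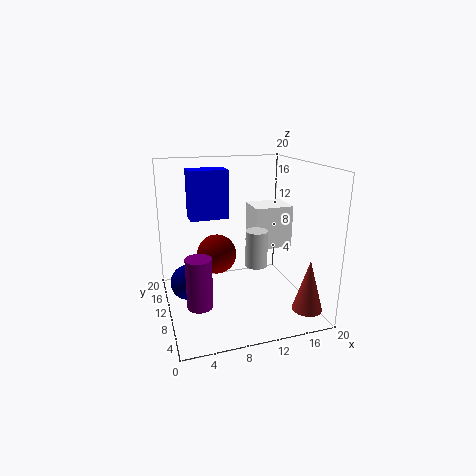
cx_1 = 17.5, cy_1 = 3, cz_1 = 1.5, h_1 = 7, cx_2 = 12.5, cy_2 = 9.5, cz_2 = 8, w_2 = 5.5, h_2 = 6, cy_3 = 8, cz_3 = 6.5, r_3 = 1.5, h_3 = 5, cx_4 = 8, cy_4 = 14.5, cz_4 = 6, cx_5 = 4.5, cy_5 = 16, cz_5 = 11, w_5 = 6, h_5 = 7.5, cx_6 = 3, cy_6 = 2.5, cz_6 = 5, h_6 = 6, cx_7 = 3, cy_7 = 11.5, cz_7 = 3.5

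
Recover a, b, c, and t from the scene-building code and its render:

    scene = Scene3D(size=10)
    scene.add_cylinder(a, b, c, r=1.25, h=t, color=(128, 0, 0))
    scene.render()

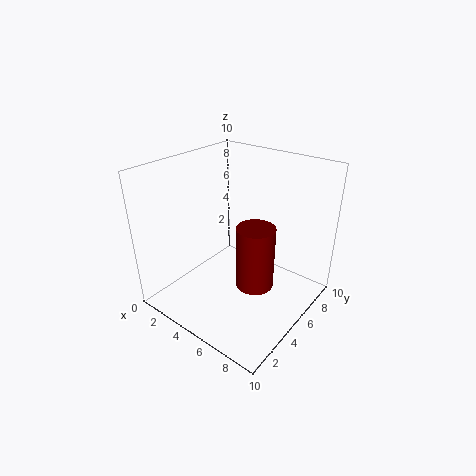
a = 7
b = 4.25
c = 2.5
t = 4.25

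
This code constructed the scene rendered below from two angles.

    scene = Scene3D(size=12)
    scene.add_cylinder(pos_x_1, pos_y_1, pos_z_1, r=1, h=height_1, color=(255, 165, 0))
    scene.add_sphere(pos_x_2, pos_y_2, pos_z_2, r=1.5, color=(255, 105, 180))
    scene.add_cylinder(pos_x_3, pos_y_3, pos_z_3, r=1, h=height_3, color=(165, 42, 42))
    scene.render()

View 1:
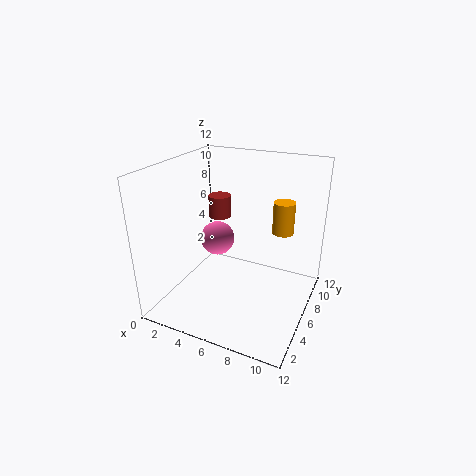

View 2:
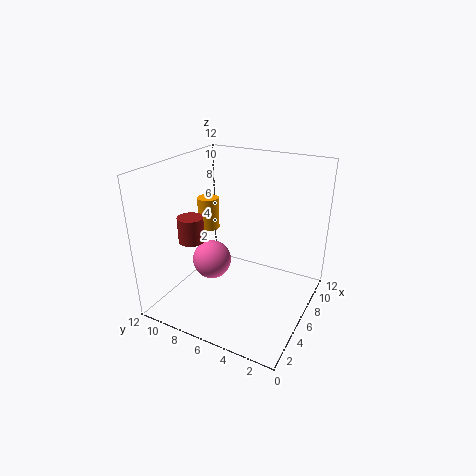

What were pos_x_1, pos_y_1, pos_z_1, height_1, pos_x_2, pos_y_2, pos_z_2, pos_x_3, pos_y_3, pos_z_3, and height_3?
pos_x_1 = 8.5; pos_y_1 = 10.5; pos_z_1 = 5; height_1 = 3; pos_x_2 = 3.5; pos_y_2 = 7; pos_z_2 = 5; pos_x_3 = 3; pos_y_3 = 8.5; pos_z_3 = 6.5; height_3 = 2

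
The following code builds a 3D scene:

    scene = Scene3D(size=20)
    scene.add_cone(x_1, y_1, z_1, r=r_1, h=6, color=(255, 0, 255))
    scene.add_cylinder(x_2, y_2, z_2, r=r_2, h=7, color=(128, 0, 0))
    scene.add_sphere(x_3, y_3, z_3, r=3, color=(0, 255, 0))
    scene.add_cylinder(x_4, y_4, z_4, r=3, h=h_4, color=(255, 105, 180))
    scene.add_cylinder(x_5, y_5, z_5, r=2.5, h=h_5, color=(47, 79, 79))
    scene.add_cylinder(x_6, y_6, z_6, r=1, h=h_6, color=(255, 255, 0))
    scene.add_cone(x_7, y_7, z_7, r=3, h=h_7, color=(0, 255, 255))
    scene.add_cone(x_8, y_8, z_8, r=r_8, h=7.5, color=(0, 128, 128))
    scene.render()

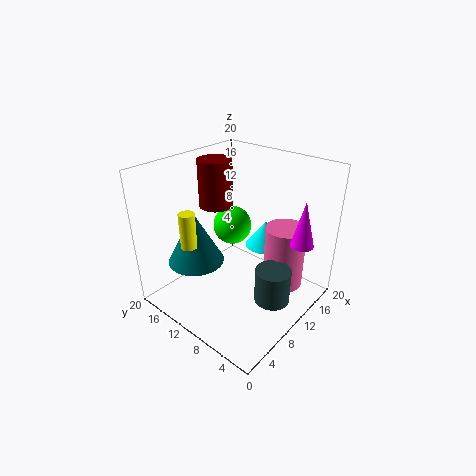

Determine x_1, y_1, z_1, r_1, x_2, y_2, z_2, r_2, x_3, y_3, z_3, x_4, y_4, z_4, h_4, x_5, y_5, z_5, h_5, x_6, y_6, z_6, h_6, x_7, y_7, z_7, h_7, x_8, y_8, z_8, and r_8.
x_1 = 12.5; y_1 = 1.5; z_1 = 11; r_1 = 1.5; x_2 = 12; y_2 = 16; z_2 = 12.5; r_2 = 2.5; x_3 = 14.5; y_3 = 15; z_3 = 8.5; x_4 = 16; y_4 = 6; z_4 = 1; h_4 = 9.5; x_5 = 11; y_5 = 4.5; z_5 = 1.5; h_5 = 5; x_6 = 2.5; y_6 = 11.5; z_6 = 11.5; h_6 = 4.5; x_7 = 16.5; y_7 = 10; z_7 = 6; h_7 = 4; x_8 = 6.5; y_8 = 15; z_8 = 6; r_8 = 4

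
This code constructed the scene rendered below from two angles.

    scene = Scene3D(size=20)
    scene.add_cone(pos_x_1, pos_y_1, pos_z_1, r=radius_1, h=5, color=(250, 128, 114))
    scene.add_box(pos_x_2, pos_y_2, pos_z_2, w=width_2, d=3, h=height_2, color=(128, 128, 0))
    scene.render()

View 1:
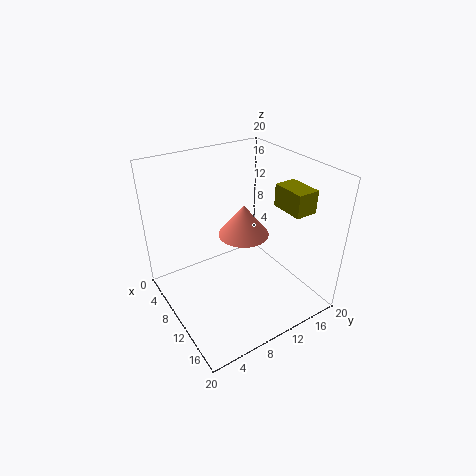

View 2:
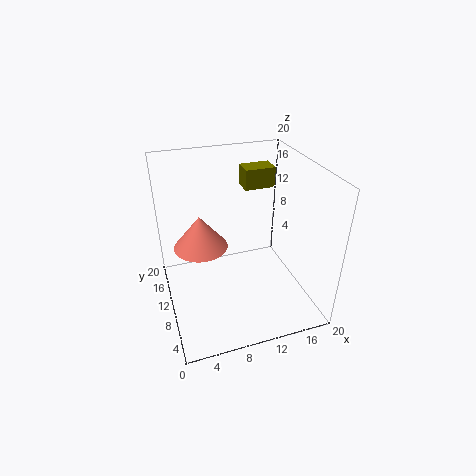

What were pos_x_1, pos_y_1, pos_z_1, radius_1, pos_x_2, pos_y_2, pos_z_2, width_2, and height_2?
pos_x_1 = 5.5; pos_y_1 = 14; pos_z_1 = 7; radius_1 = 4; pos_x_2 = 12.5; pos_y_2 = 14; pos_z_2 = 15; width_2 = 4.5; height_2 = 3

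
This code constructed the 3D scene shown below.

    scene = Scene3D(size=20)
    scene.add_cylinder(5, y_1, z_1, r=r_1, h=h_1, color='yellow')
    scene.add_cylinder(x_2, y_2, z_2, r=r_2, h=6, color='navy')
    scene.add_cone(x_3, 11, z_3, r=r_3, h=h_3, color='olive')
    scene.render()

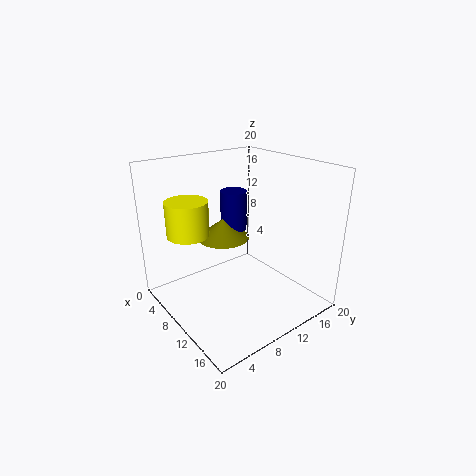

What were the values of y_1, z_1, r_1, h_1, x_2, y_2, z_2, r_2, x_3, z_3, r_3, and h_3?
y_1 = 5, z_1 = 10, r_1 = 3, h_1 = 5, x_2 = 5, y_2 = 13, z_2 = 9, r_2 = 2, x_3 = 5, z_3 = 8, r_3 = 4, h_3 = 3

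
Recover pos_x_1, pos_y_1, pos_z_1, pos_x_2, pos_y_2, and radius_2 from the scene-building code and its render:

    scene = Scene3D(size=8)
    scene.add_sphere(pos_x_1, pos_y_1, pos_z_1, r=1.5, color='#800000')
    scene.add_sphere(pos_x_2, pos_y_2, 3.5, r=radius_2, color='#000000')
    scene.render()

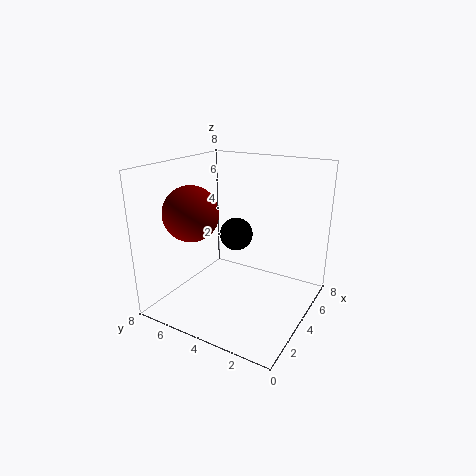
pos_x_1 = 2.5; pos_y_1 = 6; pos_z_1 = 5.5; pos_x_2 = 5.5; pos_y_2 = 5; radius_2 = 1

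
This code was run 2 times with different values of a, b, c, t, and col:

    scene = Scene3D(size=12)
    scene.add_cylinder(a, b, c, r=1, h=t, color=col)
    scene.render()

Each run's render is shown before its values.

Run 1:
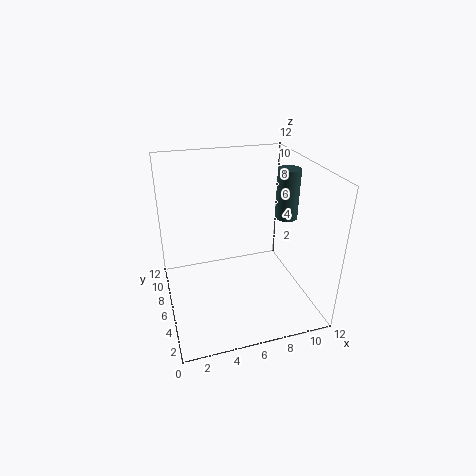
a = 11, b = 7.5, c = 6.5, t = 4.5, col = 'darkslategray'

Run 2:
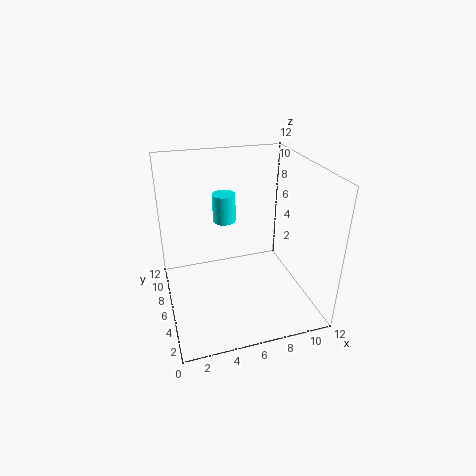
a = 5.5, b = 8.5, c = 6.5, t = 2.5, col = 'cyan'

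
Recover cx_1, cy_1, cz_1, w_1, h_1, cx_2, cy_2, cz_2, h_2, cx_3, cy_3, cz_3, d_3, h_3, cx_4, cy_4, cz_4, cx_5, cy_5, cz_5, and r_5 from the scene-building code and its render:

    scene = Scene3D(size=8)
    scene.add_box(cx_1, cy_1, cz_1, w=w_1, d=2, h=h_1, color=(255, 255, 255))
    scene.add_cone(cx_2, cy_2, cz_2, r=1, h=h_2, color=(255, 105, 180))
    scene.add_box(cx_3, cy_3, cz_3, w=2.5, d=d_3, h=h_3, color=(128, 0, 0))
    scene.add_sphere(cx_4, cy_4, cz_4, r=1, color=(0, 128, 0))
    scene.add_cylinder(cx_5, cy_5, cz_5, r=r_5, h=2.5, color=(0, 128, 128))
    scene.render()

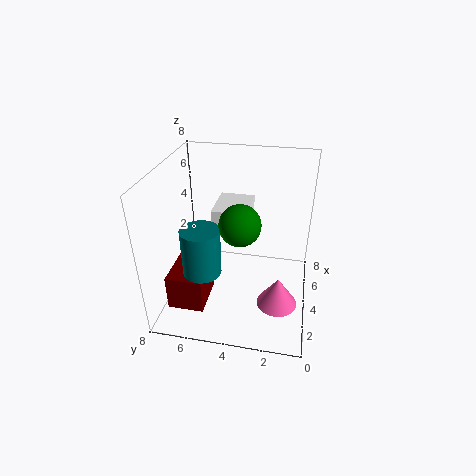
cx_1 = 4; cy_1 = 3.5; cz_1 = 4; w_1 = 2.5; h_1 = 1.5; cx_2 = 1.5; cy_2 = 1.5; cz_2 = 2; h_2 = 1.5; cx_3 = 1.5; cy_3 = 5.5; cz_3 = 0.5; d_3 = 2; h_3 = 2; cx_4 = 2; cy_4 = 3.5; cz_4 = 6; cx_5 = 2; cy_5 = 5.5; cz_5 = 3; r_5 = 1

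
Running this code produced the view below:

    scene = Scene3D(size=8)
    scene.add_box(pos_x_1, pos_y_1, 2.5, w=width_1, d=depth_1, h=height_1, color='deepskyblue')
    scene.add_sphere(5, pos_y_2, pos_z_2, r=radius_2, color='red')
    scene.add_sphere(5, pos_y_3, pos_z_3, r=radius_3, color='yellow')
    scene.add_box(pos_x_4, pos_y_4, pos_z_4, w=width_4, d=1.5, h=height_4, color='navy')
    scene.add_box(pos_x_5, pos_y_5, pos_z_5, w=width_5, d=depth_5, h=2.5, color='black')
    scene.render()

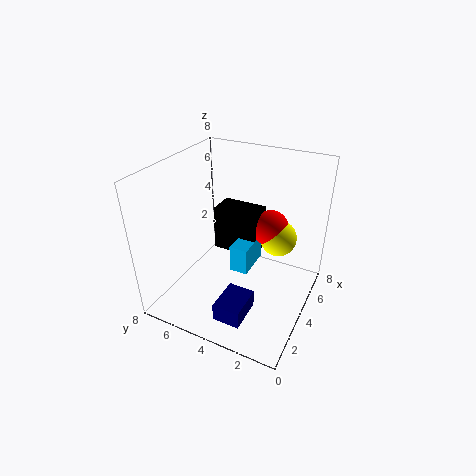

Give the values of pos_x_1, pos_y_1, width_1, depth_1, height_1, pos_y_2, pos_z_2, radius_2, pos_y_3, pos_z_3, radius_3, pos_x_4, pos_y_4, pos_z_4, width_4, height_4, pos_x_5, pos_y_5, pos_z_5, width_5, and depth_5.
pos_x_1 = 3
pos_y_1 = 3
width_1 = 2
depth_1 = 1
height_1 = 1.5
pos_y_2 = 2.5
pos_z_2 = 4.5
radius_2 = 1
pos_y_3 = 2
pos_z_3 = 4
radius_3 = 1
pos_x_4 = 1
pos_y_4 = 2.5
pos_z_4 = 0.5
width_4 = 2
height_4 = 1
pos_x_5 = 4
pos_y_5 = 3
pos_z_5 = 3
width_5 = 1.5
depth_5 = 2.5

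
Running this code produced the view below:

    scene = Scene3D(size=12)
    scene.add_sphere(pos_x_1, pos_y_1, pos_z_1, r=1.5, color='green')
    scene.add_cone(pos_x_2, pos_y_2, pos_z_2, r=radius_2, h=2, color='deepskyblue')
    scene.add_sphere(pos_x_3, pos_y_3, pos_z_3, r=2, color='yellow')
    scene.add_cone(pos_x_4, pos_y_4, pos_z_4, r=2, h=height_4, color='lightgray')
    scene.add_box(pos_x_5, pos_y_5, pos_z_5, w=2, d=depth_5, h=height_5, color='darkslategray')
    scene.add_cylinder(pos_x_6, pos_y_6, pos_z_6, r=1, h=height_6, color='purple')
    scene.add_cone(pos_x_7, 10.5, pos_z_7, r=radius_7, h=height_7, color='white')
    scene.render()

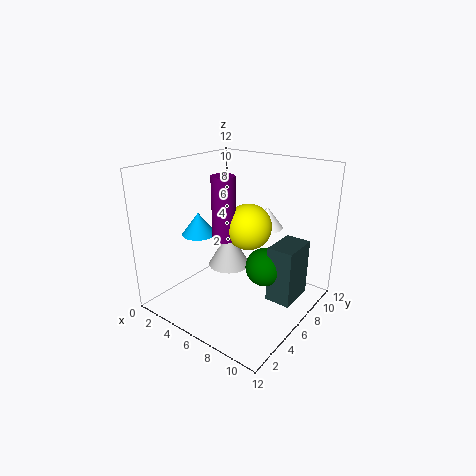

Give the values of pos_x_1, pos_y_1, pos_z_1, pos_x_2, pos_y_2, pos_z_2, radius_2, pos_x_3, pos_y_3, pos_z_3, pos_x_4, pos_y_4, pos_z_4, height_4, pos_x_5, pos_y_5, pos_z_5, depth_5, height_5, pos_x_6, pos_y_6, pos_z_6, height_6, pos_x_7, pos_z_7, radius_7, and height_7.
pos_x_1 = 9, pos_y_1 = 5.5, pos_z_1 = 4.5, pos_x_2 = 2, pos_y_2 = 5.5, pos_z_2 = 5.5, radius_2 = 1.5, pos_x_3 = 6, pos_y_3 = 7.5, pos_z_3 = 6.5, pos_x_4 = 3, pos_y_4 = 8.5, pos_z_4 = 1.5, height_4 = 3.5, pos_x_5 = 9.5, pos_y_5 = 5, pos_z_5 = 2, depth_5 = 3, height_5 = 4.5, pos_x_6 = 4.5, pos_y_6 = 6, pos_z_6 = 5.5, height_6 = 5.5, pos_x_7 = 6, pos_z_7 = 5.5, radius_7 = 1.5, height_7 = 2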